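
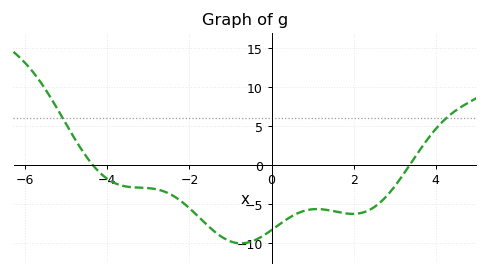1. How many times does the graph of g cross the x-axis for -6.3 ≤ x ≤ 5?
2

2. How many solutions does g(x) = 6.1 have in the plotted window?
2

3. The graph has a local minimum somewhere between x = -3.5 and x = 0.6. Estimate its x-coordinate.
-0.8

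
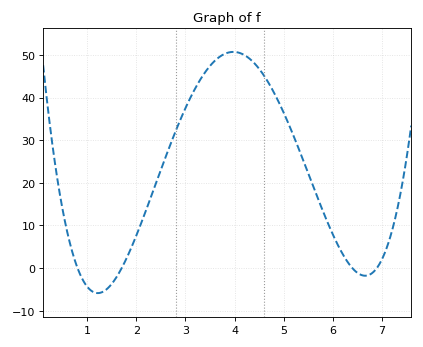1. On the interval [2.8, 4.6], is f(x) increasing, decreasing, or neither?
neither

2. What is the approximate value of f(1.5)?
-4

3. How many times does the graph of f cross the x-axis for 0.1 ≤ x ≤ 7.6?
4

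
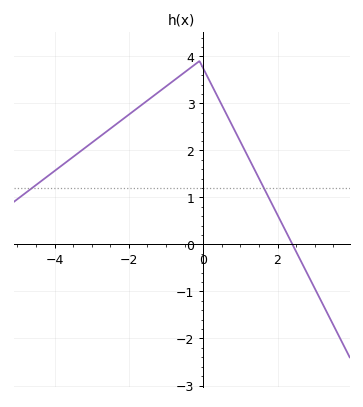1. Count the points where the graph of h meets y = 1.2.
2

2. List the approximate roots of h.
2.4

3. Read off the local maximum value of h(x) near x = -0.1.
3.9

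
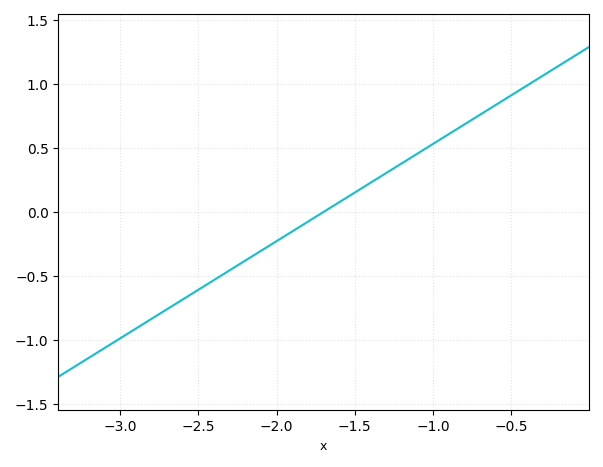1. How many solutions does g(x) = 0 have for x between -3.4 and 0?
1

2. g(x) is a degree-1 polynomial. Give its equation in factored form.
y = 0.76(x + 1.7)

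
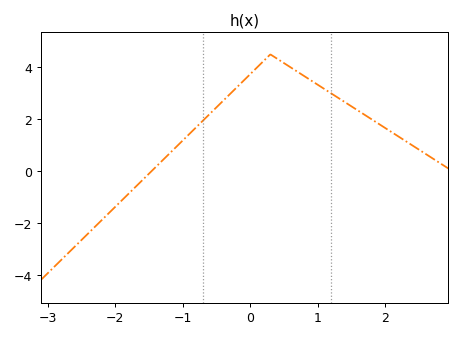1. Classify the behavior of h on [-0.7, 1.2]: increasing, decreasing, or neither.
neither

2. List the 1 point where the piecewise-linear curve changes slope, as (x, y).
(0.3, 4.5)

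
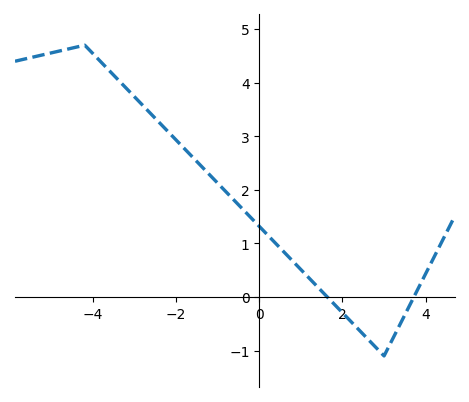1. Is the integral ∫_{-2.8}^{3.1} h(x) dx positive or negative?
positive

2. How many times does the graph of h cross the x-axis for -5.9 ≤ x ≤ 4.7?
2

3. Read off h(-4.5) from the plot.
4.6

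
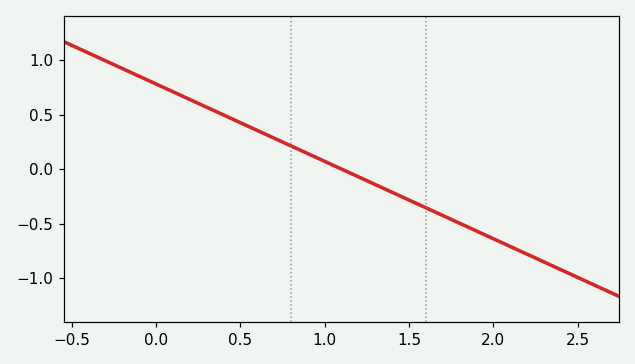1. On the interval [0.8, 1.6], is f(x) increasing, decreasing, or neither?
decreasing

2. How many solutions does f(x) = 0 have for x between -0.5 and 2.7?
1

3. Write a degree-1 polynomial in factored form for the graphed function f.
y = -0.71(x - 1.1)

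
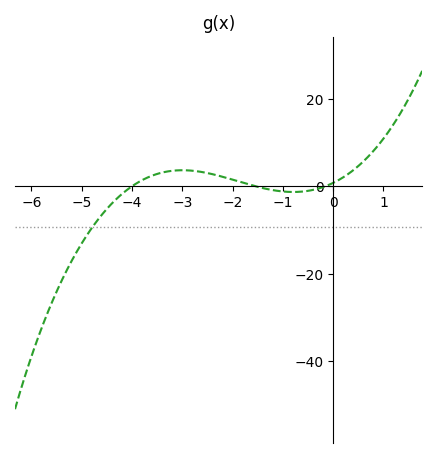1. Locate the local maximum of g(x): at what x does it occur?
-3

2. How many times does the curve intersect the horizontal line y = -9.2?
1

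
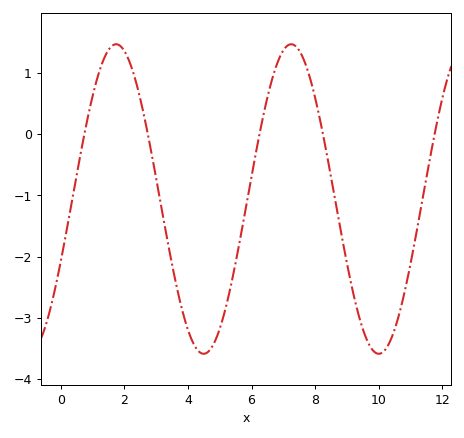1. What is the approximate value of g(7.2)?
1.47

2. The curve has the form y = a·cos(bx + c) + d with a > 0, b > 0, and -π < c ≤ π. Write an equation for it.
y = 2.53cos(1.14x - 1.98) - 1.06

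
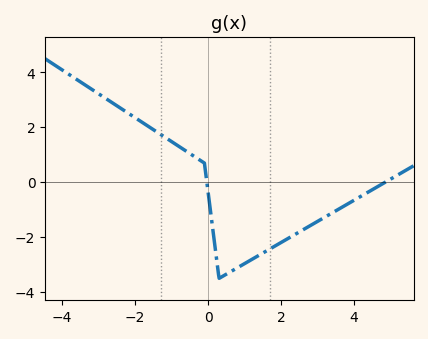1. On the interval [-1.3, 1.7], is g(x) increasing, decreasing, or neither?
neither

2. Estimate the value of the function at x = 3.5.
-1.04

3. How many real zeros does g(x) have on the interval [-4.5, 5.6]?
2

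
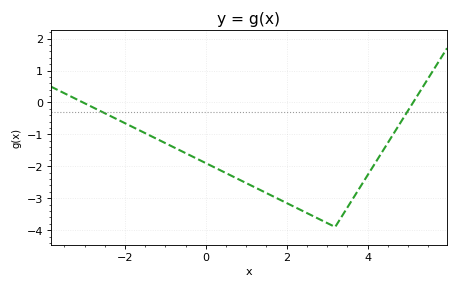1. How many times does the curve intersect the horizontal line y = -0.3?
2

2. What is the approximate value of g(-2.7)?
-0.212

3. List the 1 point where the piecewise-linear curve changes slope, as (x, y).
(3.2, -3.9)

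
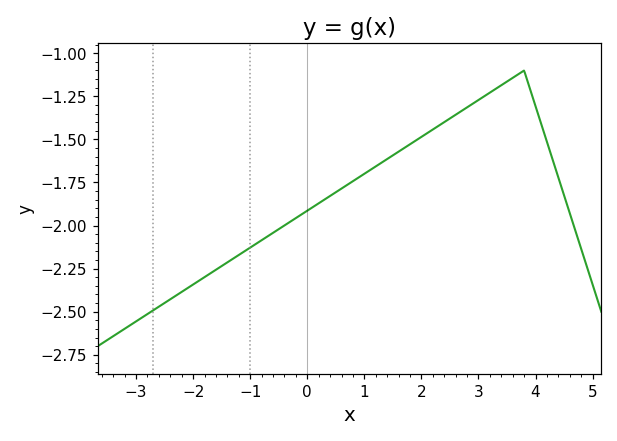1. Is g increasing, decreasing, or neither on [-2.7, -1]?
increasing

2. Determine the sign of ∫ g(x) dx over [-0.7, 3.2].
negative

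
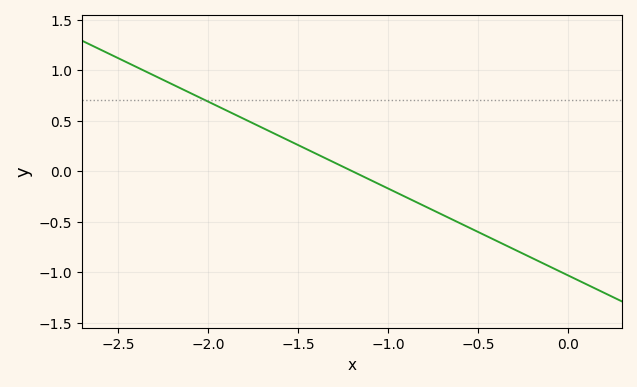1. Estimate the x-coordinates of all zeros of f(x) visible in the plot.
-1.2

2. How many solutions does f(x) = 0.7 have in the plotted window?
1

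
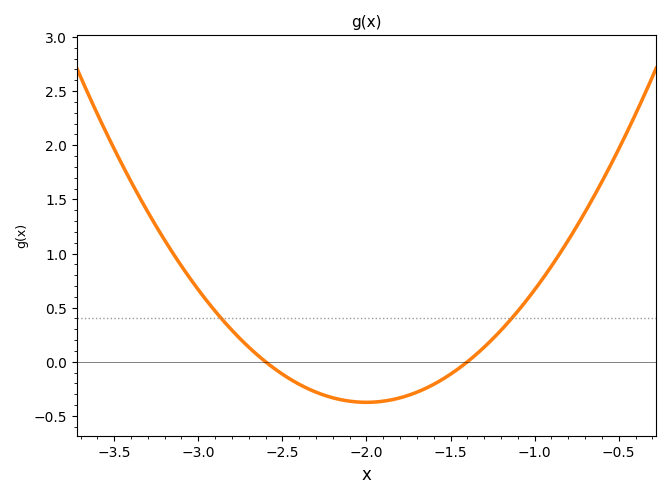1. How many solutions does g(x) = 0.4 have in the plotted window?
2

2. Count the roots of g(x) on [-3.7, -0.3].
2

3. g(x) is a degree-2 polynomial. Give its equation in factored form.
y = 1.04(x + 2.6)(x + 1.4)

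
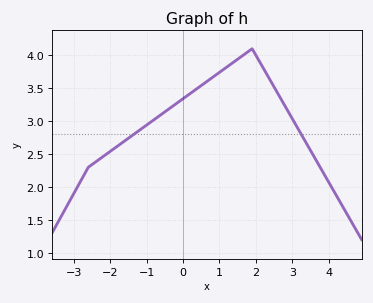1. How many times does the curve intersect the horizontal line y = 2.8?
2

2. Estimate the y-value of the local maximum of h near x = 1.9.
4.1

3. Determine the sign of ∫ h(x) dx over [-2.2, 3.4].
positive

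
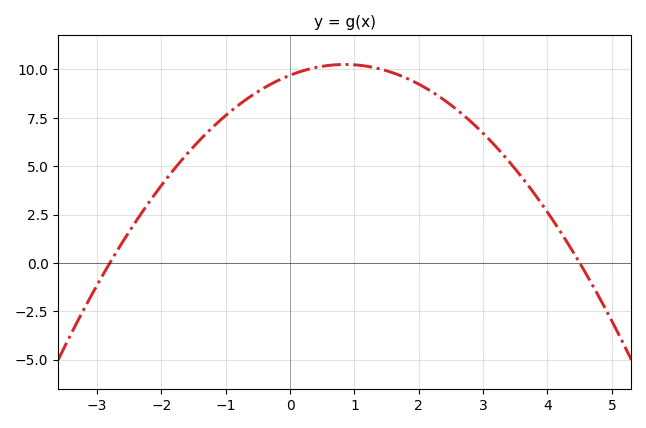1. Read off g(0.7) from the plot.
10.2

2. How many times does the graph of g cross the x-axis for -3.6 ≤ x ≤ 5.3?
2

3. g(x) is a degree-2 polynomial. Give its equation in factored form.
y = -0.77(x + 2.8)(x - 4.5)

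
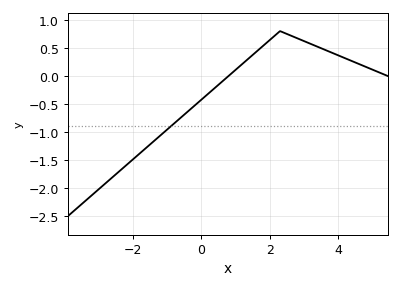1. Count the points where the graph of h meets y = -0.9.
1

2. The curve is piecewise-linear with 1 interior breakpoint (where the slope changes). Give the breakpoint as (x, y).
(2.3, 0.8)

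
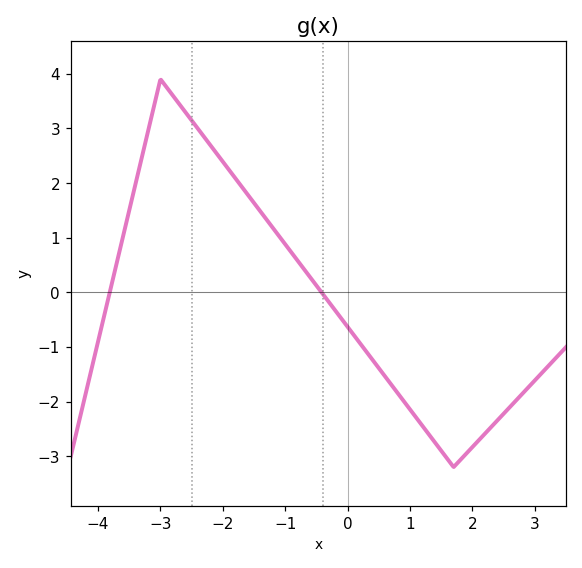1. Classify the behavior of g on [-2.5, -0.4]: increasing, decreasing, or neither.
decreasing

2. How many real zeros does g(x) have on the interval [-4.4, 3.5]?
2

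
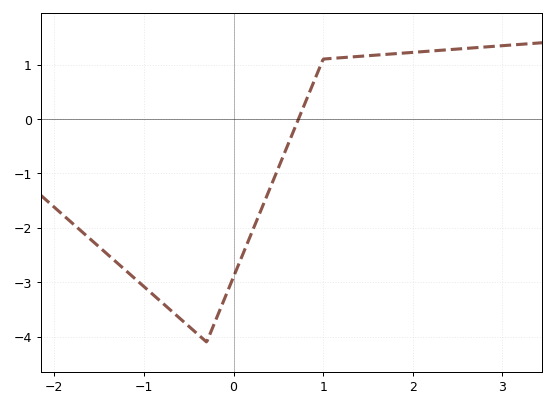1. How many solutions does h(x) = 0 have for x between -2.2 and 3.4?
1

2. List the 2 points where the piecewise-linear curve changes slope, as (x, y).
(-0.3, -4.1); (1, 1.1)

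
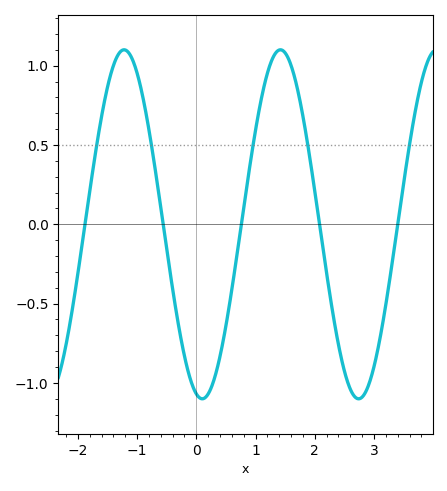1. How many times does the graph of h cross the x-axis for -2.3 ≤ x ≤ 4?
5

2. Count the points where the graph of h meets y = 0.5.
5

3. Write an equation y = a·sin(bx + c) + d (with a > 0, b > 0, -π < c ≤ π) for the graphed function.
y = 1.1sin(2.4x - 1.8) + 0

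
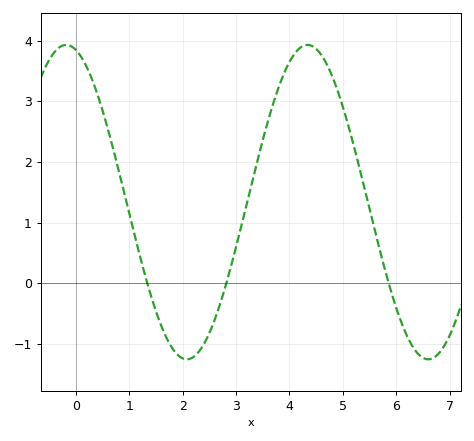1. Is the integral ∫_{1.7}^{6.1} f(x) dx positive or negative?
positive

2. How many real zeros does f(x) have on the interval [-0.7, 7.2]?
3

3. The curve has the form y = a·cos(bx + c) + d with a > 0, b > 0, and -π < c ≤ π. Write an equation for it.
y = 2.59cos(1.4x + 0.25) + 1.34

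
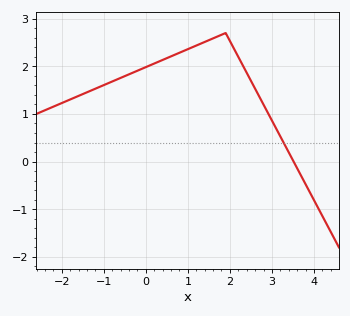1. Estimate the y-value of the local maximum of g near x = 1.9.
2.7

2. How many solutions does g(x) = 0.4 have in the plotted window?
1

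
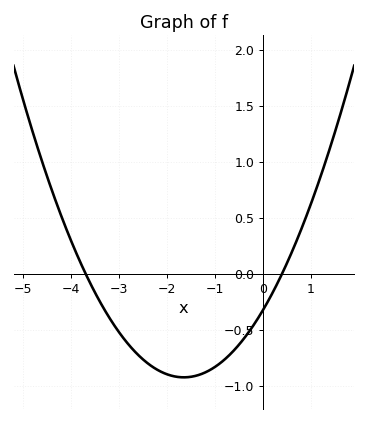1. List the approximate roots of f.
-3.7, 0.4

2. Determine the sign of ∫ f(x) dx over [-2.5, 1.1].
negative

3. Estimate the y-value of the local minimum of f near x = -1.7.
-0.925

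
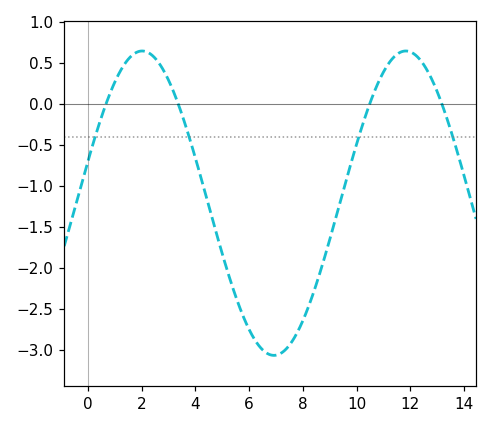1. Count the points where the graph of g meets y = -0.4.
4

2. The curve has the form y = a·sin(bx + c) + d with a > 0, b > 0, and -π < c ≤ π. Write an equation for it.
y = 1.86sin(0.64x + 0.282) - 1.21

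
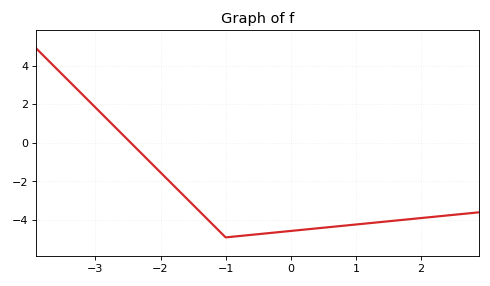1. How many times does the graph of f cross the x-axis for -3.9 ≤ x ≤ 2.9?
1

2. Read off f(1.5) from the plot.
-4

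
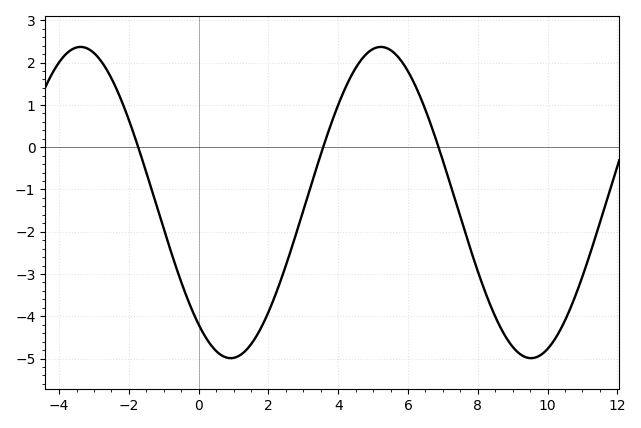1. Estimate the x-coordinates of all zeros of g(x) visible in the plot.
-1.8, 3.6, 6.8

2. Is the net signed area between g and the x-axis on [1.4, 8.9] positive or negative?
negative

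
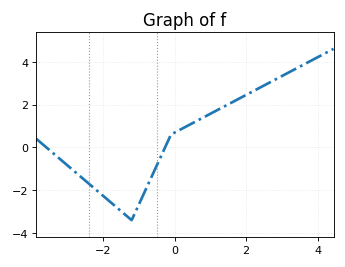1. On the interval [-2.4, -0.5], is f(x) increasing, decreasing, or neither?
neither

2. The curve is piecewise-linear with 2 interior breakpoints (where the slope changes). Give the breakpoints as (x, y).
(-1.2, -3.4); (-0.1, 0.6)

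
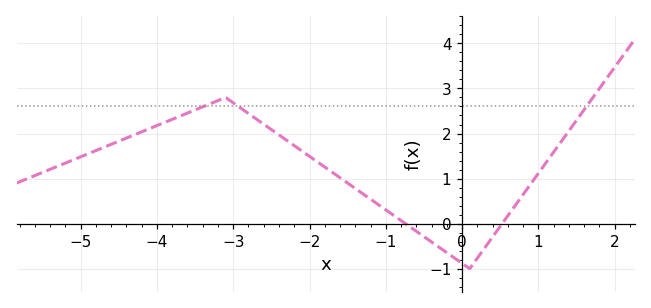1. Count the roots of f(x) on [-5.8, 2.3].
2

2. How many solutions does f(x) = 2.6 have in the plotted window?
3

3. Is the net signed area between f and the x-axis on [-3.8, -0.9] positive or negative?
positive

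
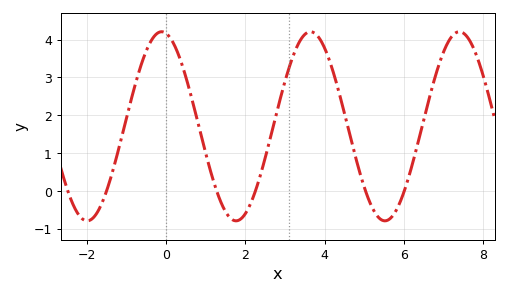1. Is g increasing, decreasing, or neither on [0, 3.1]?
neither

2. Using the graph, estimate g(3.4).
4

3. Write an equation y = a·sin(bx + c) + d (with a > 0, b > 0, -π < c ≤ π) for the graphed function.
y = 2.5sin(1.7x + 1.8) + 1.71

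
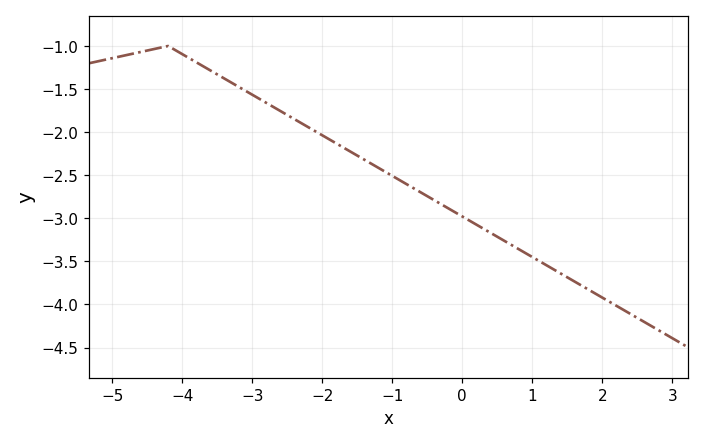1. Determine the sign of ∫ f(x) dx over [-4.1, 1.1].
negative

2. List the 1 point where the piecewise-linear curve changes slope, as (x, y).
(-4.2, -1)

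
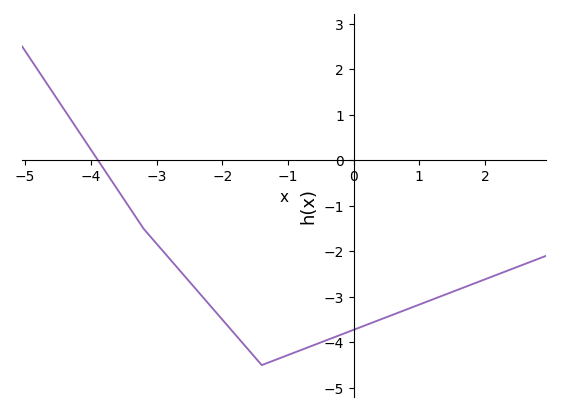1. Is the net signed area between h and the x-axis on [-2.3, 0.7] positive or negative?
negative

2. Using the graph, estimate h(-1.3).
-4.44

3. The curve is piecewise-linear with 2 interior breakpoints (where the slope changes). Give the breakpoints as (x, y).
(-3.2, -1.5); (-1.4, -4.5)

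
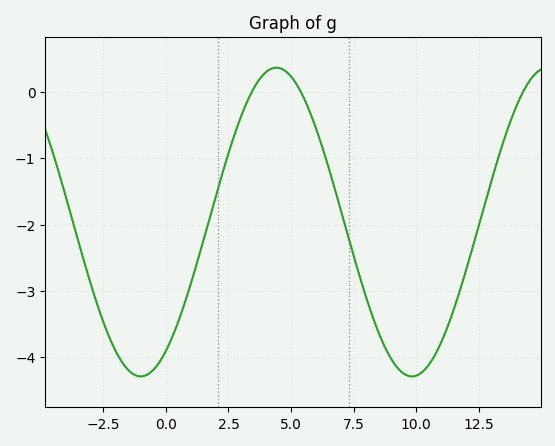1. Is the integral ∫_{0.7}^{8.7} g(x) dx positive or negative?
negative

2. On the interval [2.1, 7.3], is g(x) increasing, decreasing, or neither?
neither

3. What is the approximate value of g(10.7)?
-4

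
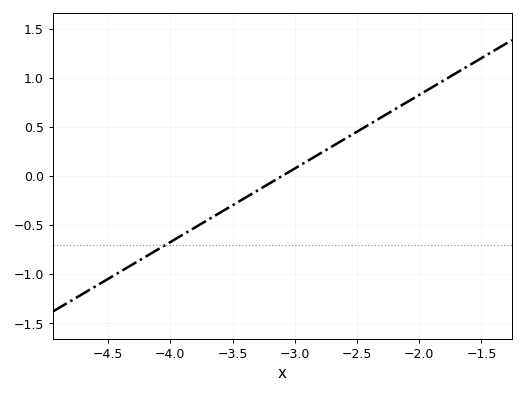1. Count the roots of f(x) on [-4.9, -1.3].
1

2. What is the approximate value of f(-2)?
0.825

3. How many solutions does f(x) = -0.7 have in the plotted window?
1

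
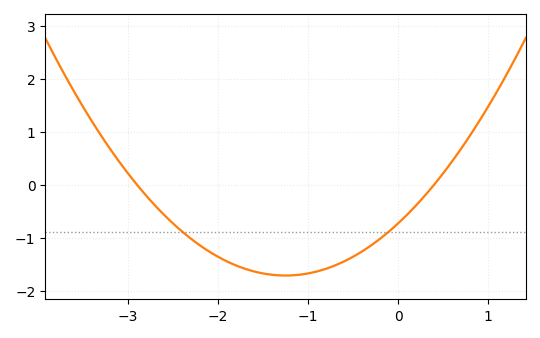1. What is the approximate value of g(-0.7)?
-1.5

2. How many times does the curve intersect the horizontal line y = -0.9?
2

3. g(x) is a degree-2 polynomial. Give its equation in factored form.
y = 0.63(x + 2.9)(x - 0.4)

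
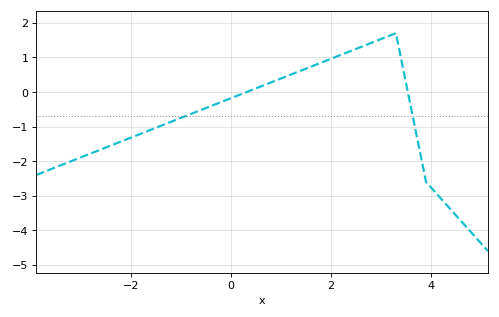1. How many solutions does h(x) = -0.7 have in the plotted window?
2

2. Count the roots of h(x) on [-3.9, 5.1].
2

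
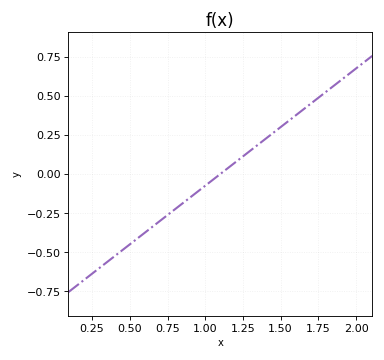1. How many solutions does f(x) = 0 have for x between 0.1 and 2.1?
1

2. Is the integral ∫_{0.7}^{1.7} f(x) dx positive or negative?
positive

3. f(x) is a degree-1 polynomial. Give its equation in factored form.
y = 0.75(x - 1.1)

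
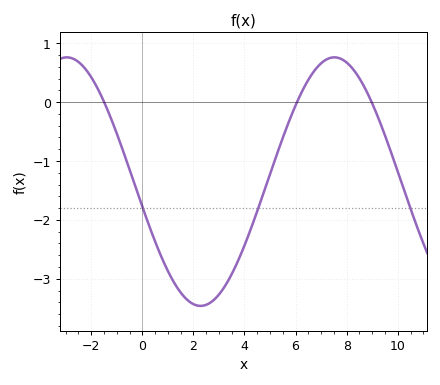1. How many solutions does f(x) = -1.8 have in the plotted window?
3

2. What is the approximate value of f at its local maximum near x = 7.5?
0.8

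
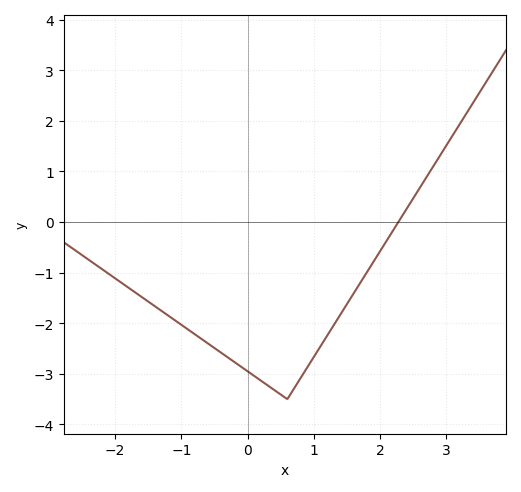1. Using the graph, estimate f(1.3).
-2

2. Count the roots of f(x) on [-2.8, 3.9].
1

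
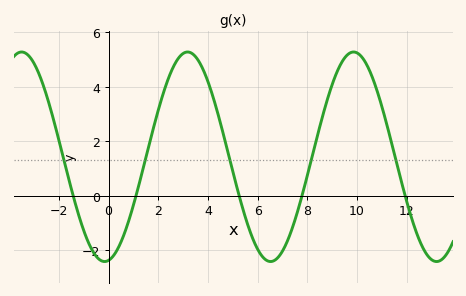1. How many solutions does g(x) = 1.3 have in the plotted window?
5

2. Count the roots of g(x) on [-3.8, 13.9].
5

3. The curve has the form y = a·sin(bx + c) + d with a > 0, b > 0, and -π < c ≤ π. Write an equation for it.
y = 3.85sin(0.94x - 1.42) + 1.43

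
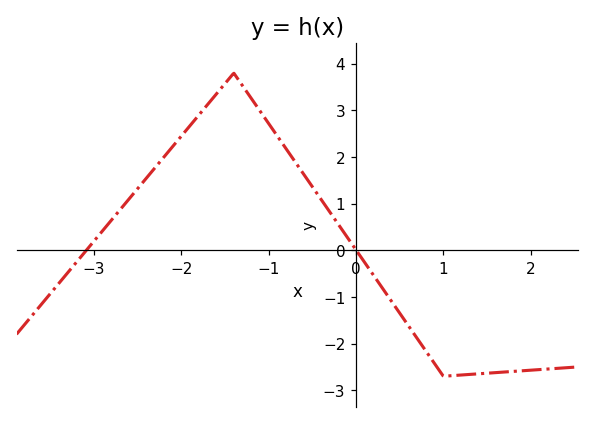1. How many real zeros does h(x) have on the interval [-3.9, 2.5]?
2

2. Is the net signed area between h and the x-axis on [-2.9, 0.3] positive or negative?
positive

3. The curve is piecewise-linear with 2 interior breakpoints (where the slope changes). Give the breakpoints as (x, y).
(-1.4, 3.8); (1, -2.7)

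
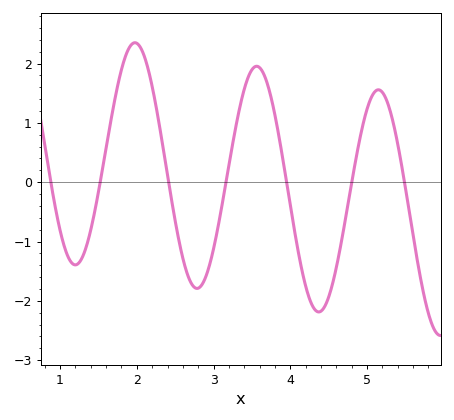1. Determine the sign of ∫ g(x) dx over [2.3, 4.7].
negative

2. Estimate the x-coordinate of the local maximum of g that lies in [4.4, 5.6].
5.15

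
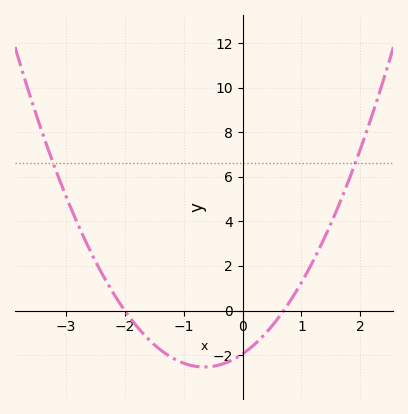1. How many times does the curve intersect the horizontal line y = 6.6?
2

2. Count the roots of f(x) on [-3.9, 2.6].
2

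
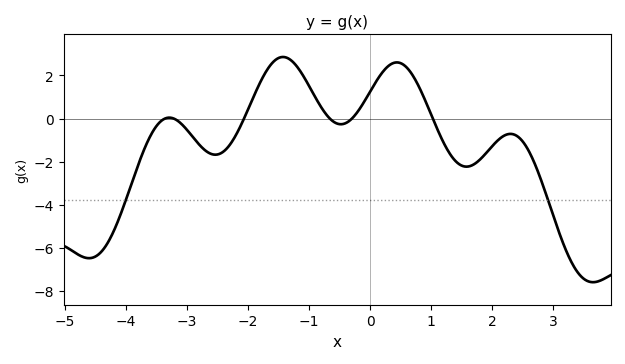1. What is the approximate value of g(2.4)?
-0.799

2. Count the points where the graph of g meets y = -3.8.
2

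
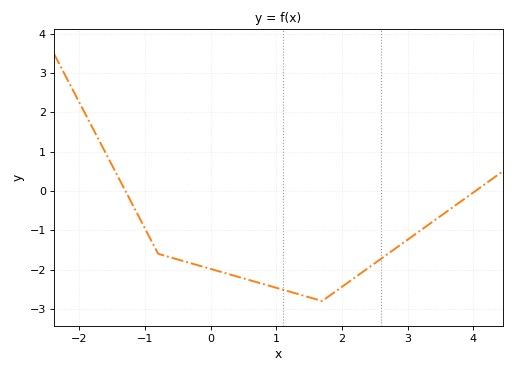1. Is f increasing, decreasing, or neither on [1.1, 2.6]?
neither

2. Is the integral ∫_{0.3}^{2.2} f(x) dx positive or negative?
negative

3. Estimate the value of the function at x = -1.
-0.959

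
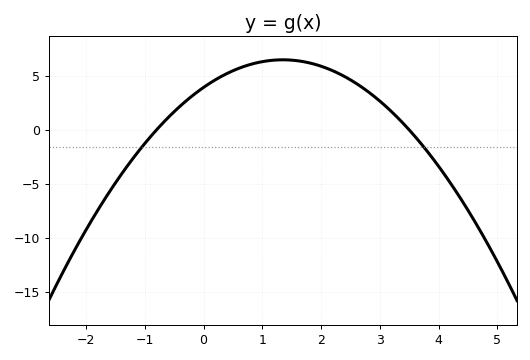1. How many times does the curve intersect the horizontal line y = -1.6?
2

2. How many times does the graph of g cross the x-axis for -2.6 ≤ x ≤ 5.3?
2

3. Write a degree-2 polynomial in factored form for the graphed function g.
y = -1.4(x + 0.8)(x - 3.5)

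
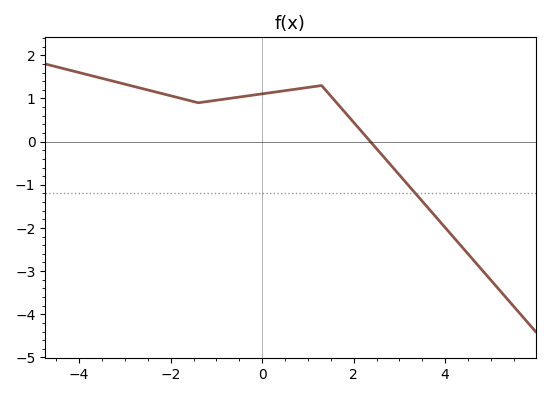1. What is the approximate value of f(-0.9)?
0.974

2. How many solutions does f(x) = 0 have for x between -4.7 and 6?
1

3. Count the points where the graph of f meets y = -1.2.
1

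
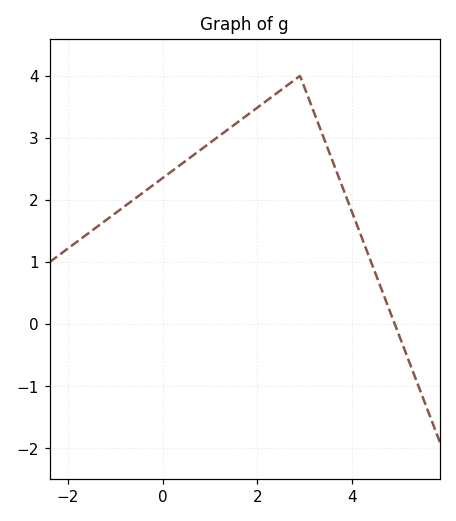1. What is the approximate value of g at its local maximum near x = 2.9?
4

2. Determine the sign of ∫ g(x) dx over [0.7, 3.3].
positive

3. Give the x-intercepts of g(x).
4.9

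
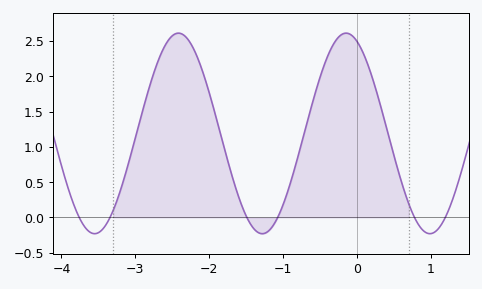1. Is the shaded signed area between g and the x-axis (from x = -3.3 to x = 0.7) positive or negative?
positive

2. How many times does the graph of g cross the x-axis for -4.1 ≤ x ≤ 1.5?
6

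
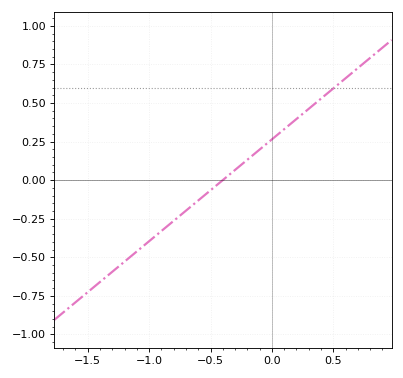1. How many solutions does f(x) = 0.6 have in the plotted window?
1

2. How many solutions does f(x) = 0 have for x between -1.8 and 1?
1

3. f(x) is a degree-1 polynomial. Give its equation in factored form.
y = 0.66(x + 0.4)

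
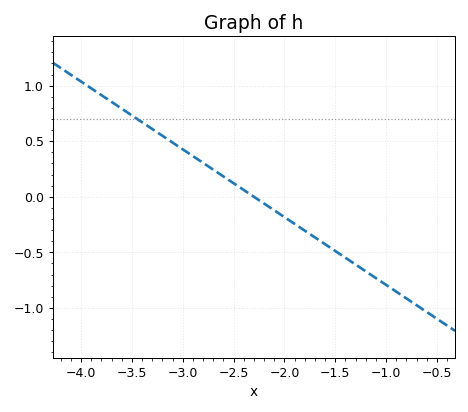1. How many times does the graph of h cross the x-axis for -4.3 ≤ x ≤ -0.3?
1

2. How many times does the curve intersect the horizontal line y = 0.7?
1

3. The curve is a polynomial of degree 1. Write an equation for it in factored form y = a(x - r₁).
y = -0.61(x + 2.3)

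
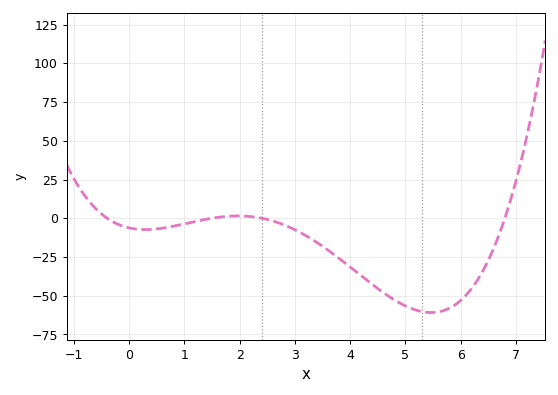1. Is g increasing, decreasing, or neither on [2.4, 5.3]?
decreasing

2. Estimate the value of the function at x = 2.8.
-5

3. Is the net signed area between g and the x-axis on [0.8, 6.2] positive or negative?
negative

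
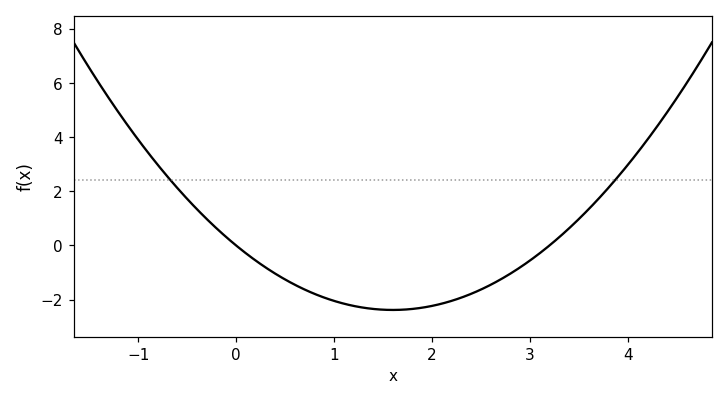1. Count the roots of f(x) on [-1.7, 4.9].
2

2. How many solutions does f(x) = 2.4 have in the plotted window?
2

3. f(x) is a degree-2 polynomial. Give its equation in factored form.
y = 0.93(x - 0)(x - 3.2)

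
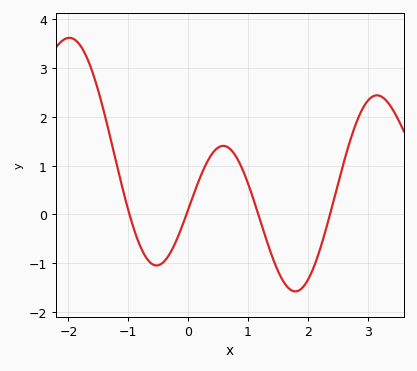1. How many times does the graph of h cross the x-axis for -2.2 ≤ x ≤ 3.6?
4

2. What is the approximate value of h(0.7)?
1.3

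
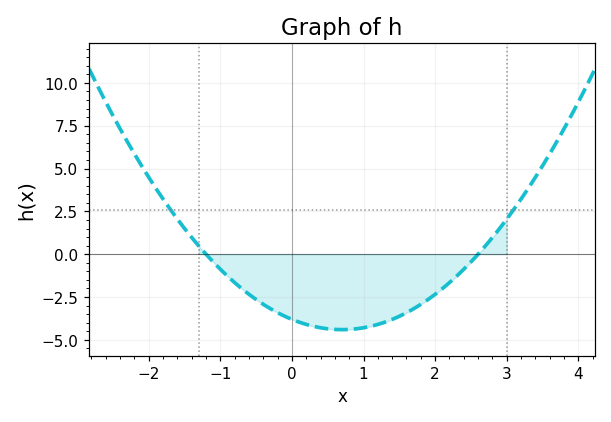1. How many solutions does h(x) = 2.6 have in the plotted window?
2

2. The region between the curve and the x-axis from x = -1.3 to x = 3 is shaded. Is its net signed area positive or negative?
negative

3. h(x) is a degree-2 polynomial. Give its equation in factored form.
y = 1.22(x + 1.2)(x - 2.6)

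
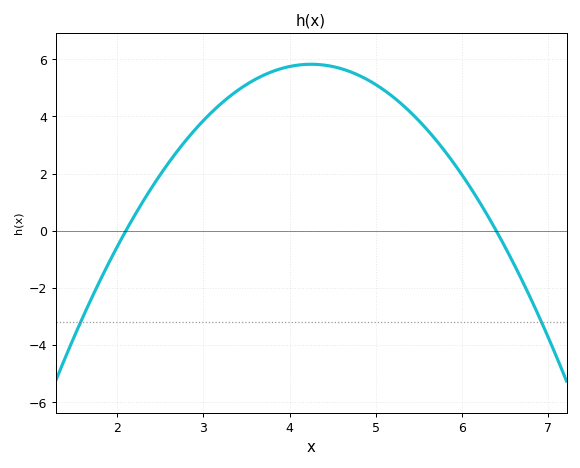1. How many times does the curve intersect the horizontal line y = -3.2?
2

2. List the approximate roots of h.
2.1, 6.4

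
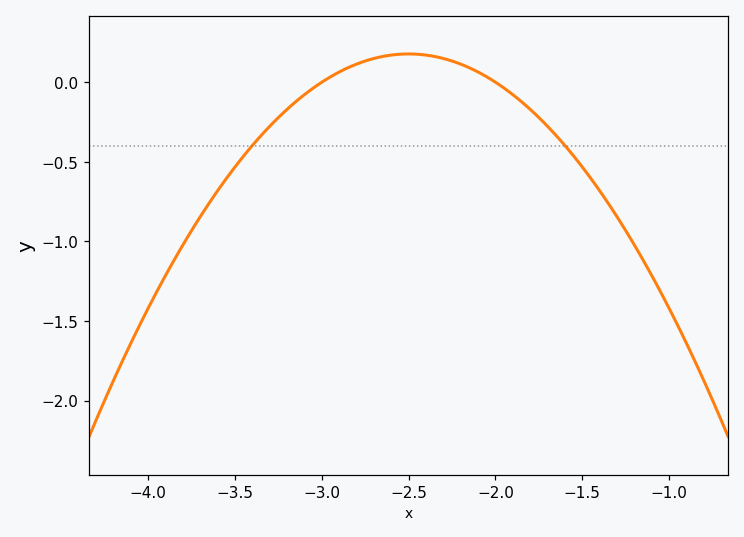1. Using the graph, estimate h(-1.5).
-0.55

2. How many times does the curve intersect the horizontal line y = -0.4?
2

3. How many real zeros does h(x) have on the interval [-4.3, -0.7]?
2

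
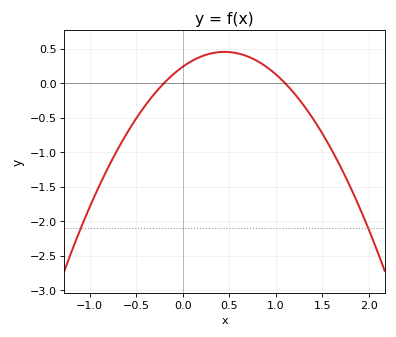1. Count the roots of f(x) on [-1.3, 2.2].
2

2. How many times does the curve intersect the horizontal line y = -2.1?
2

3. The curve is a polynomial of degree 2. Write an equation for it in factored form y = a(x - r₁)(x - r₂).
y = -1.07(x + 0.2)(x - 1.1)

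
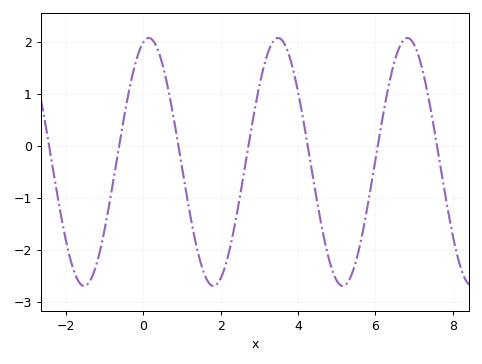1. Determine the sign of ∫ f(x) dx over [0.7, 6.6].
negative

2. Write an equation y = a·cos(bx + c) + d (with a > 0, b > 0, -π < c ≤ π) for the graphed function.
y = 2.38cos(1.9x - 0.27) - 0.31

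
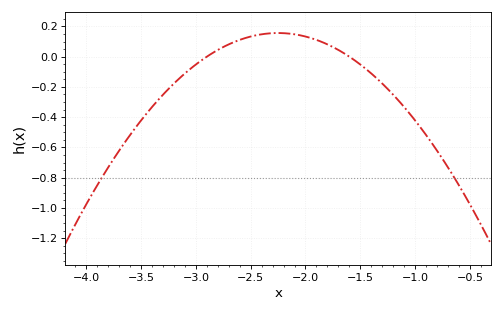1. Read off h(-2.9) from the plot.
0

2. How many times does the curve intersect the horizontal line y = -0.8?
2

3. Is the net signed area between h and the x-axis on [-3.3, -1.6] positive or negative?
positive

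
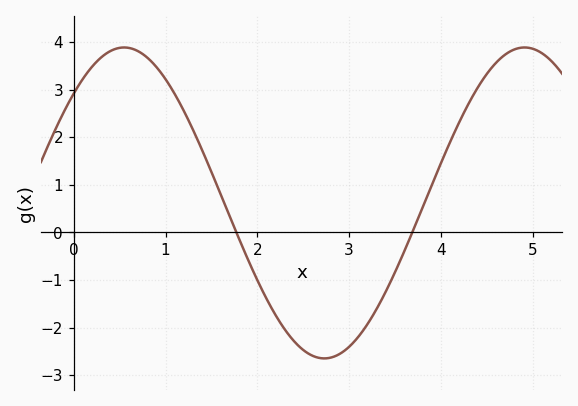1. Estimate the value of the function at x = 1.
3.2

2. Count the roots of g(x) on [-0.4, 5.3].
2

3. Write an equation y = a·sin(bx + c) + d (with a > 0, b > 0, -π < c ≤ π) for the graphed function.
y = 3.27sin(1.4x + 0.78) + 0.62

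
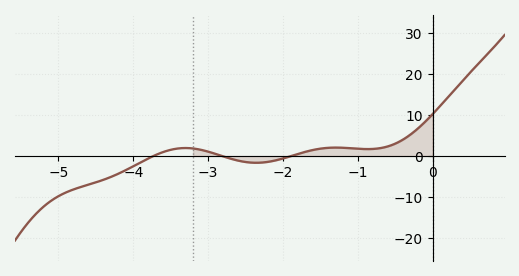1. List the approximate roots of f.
-3.7, -2.8, -1.9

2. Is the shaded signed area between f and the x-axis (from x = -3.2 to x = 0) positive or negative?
positive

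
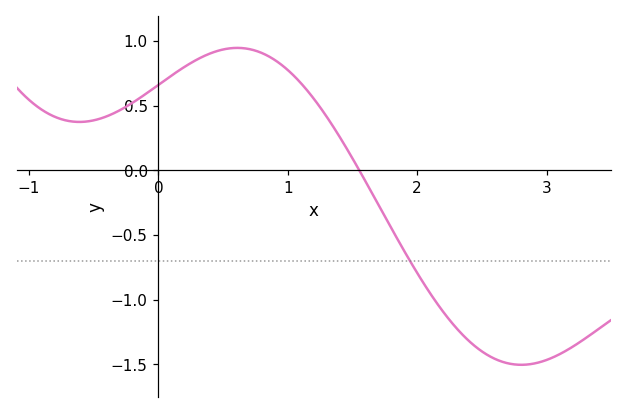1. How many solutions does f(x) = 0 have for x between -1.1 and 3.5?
1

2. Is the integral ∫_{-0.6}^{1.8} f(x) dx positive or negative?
positive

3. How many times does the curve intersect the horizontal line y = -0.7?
1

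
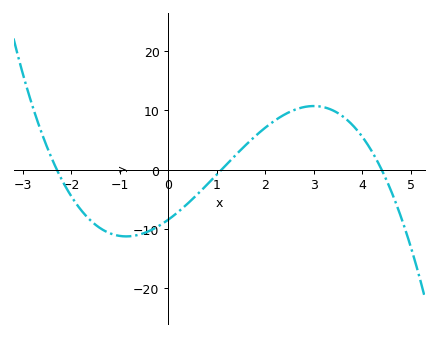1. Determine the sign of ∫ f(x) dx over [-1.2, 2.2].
negative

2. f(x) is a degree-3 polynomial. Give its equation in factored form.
y = -0.76(x + 2.3)(x - 1.1)(x - 4.4)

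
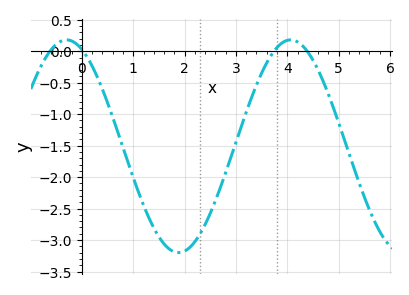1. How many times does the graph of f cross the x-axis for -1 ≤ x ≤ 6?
4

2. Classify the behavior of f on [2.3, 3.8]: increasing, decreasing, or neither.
increasing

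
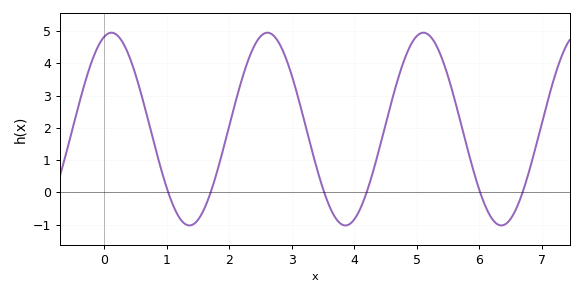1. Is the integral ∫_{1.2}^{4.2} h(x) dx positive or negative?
positive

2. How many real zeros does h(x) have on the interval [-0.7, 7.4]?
6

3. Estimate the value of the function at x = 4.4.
1.3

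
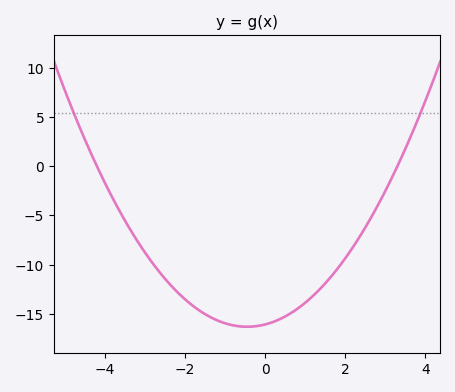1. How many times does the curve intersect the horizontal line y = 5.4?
2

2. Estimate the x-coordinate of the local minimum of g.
-0.4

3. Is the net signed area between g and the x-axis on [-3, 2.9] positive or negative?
negative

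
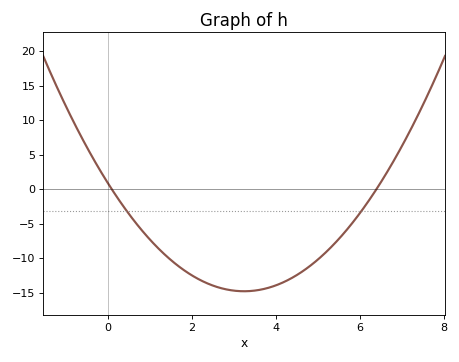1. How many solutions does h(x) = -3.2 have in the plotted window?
2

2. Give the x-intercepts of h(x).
0.2, 6.4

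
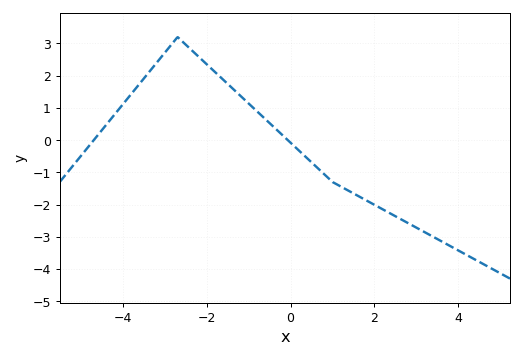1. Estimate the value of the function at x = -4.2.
0.8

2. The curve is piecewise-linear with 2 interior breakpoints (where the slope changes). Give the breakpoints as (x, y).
(-2.7, 3.2); (1, -1.3)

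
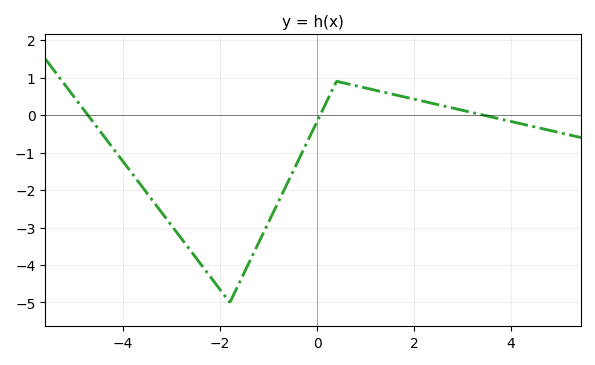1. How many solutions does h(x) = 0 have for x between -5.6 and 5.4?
3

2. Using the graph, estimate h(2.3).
0.3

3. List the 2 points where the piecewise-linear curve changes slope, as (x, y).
(-1.8, -5); (0.4, 0.9)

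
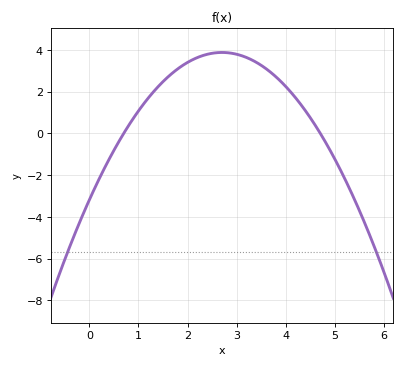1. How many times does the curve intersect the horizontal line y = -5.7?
2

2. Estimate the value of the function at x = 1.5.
2.4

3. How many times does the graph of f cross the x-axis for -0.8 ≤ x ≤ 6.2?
2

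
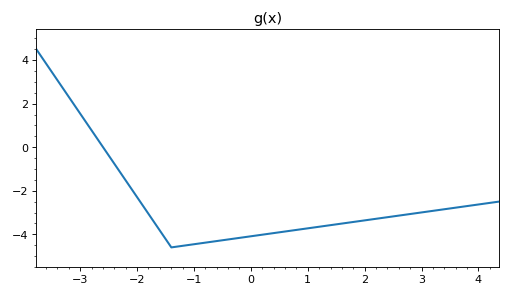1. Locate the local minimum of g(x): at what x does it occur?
-1.4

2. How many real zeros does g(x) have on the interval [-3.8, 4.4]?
1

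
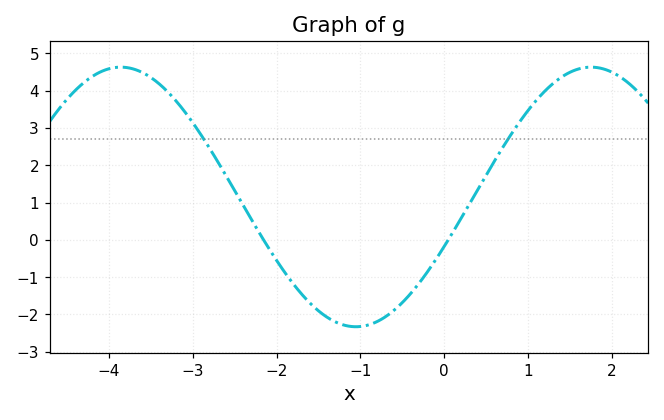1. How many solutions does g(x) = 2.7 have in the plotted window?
2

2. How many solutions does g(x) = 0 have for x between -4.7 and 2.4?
2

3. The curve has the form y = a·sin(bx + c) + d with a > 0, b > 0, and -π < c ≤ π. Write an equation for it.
y = 3.48sin(1.12x - 0.39) + 1.15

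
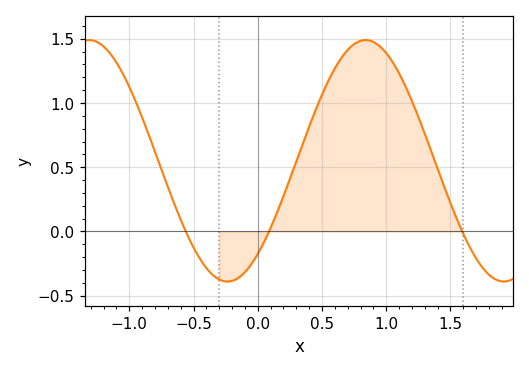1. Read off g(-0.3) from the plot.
-0.374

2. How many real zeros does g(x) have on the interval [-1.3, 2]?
3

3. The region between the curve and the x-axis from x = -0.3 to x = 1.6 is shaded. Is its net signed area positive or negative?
positive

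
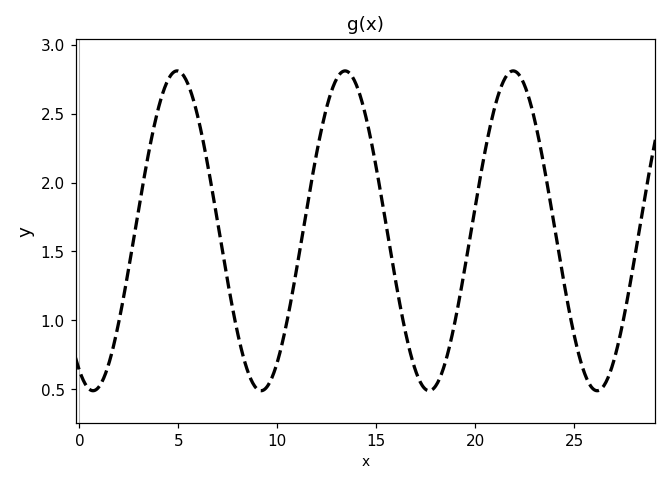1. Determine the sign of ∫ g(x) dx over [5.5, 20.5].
positive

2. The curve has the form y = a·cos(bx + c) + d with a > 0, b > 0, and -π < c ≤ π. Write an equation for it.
y = 1.16cos(0.74x + 2.6) + 1.65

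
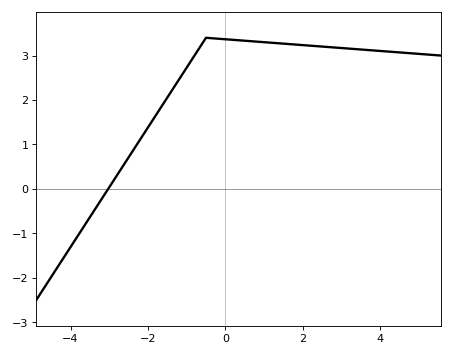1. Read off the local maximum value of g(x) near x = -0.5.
3.4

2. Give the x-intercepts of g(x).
-3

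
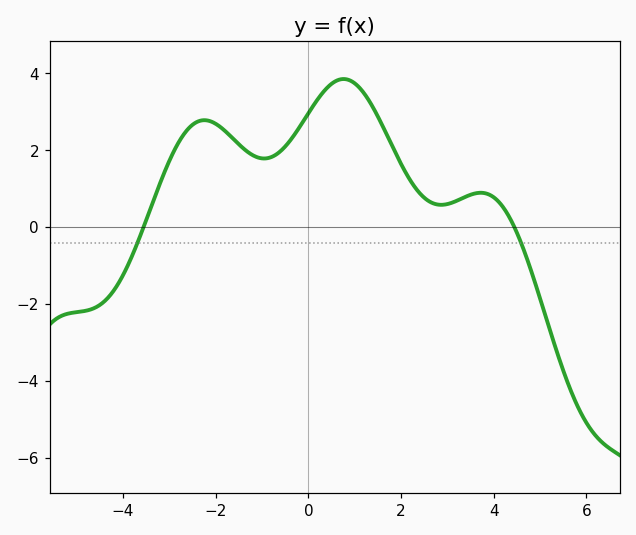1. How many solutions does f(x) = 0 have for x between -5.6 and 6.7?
2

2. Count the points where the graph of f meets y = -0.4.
2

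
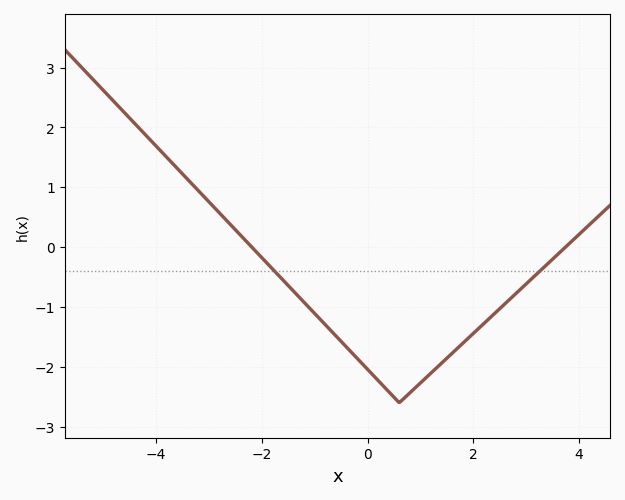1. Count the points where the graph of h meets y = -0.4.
2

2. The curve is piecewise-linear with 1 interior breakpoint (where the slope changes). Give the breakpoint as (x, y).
(0.6, -2.6)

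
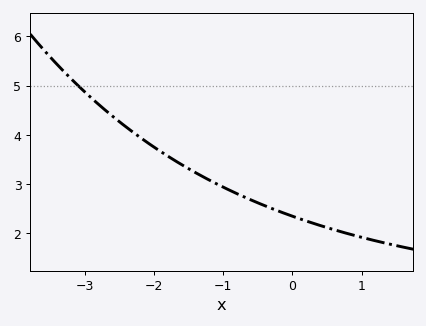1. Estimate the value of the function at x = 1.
1.91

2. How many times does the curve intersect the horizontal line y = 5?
1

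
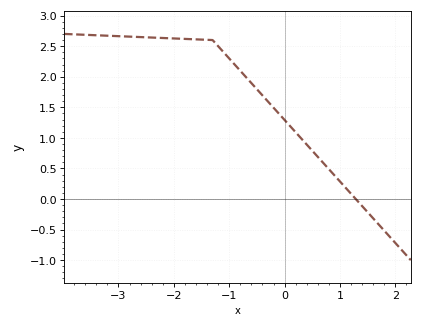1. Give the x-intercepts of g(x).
1.3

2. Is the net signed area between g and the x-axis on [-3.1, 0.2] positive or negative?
positive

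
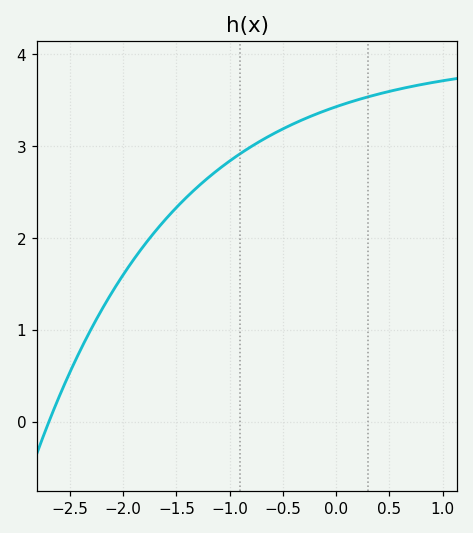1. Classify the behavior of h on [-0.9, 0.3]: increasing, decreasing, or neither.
increasing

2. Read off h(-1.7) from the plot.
2.07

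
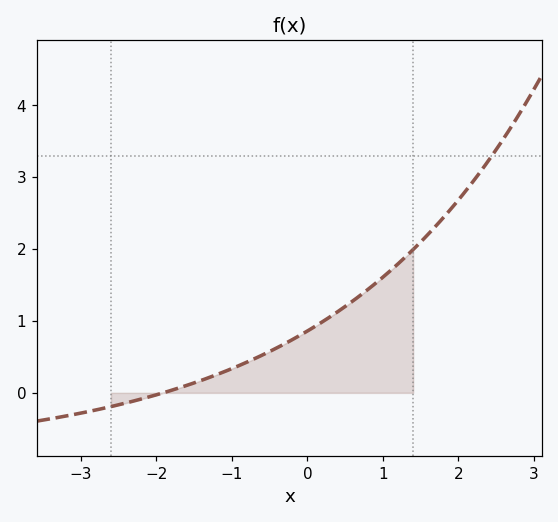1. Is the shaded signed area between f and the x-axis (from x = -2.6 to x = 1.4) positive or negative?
positive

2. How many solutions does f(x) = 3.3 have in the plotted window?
1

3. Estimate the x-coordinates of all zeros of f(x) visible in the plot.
-1.91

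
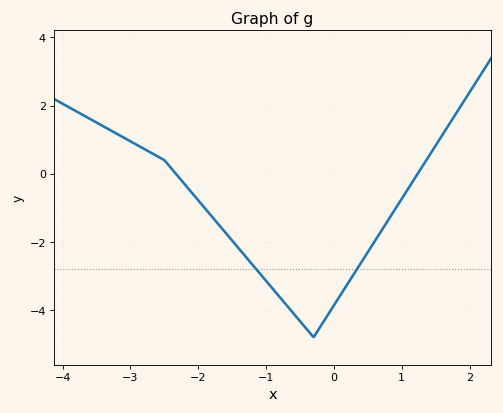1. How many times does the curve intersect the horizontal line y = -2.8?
2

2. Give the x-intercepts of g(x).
-2.33, 1.23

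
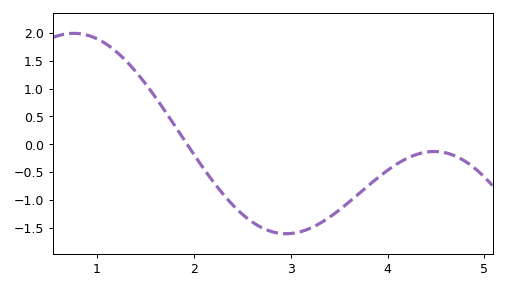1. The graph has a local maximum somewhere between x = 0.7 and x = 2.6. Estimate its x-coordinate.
0.764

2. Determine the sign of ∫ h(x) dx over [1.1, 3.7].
negative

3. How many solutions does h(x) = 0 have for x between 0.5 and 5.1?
1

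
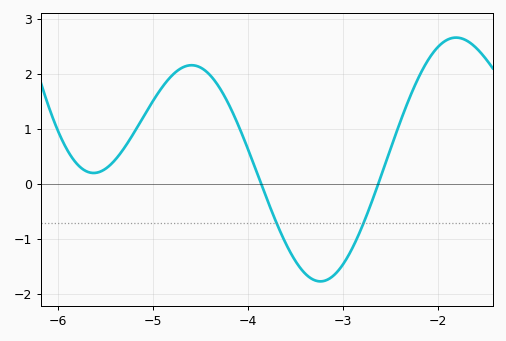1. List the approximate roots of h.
-3.86, -2.63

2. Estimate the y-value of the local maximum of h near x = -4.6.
2.16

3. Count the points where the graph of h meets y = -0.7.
2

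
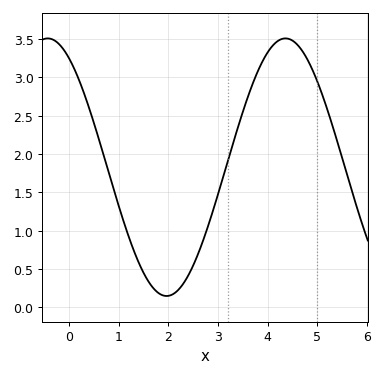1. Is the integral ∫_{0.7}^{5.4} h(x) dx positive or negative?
positive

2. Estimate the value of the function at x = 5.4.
2.18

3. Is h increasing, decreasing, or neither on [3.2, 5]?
neither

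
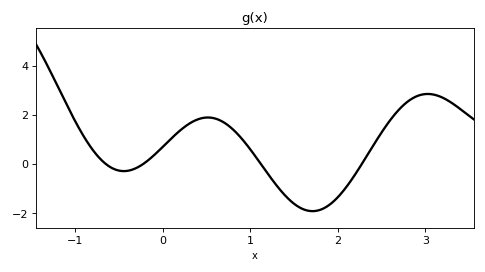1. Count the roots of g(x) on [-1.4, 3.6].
4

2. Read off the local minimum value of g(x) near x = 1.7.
-1.92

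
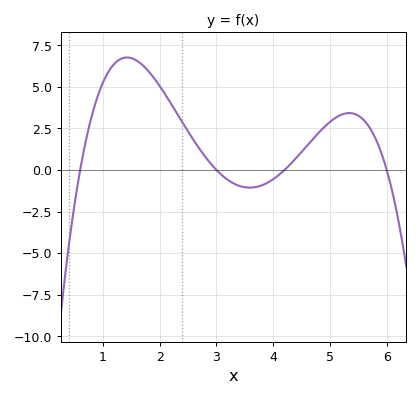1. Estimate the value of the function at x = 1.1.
5.92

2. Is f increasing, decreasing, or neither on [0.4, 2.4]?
neither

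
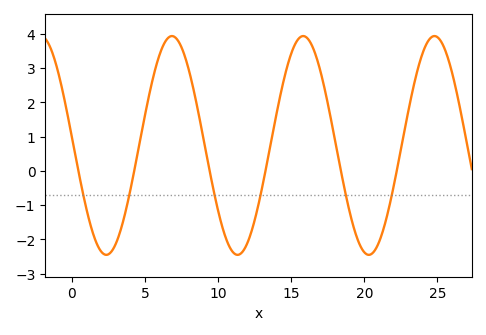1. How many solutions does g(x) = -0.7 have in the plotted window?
6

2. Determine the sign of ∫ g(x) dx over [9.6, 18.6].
positive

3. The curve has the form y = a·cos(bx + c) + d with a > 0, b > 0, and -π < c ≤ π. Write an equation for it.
y = 3.19cos(0.7x + 1.49) + 0.74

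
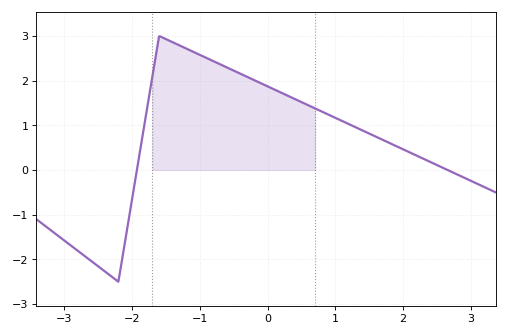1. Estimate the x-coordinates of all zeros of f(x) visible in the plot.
-1.9, 2.7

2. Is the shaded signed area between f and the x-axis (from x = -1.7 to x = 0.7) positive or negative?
positive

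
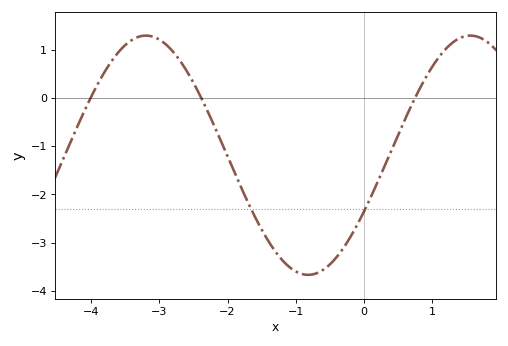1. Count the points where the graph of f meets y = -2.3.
2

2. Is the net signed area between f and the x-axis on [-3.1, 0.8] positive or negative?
negative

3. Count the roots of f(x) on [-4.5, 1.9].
3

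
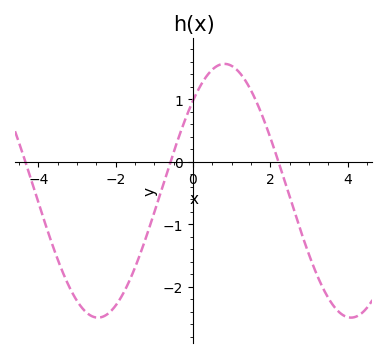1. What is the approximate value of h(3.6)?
-2.3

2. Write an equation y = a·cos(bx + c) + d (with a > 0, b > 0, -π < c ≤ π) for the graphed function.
y = 2.03cos(0.96x - 0.78) - 0.46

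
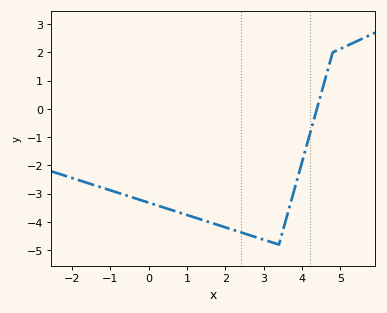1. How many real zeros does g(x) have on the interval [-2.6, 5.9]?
1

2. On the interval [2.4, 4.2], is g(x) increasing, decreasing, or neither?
neither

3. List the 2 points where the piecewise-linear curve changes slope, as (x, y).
(3.4, -4.8); (4.8, 2)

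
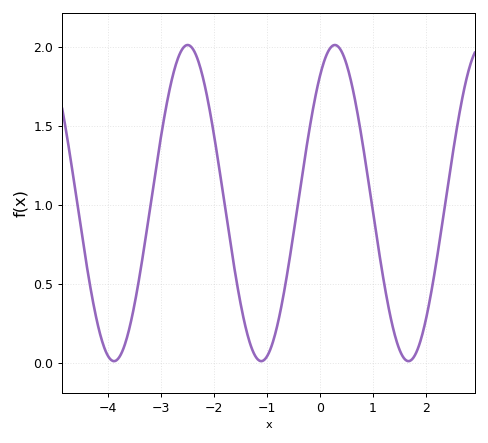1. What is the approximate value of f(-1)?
0.037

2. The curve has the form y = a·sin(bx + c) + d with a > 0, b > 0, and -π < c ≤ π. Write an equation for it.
y = 1sin(2.26x + 0.922) + 1.01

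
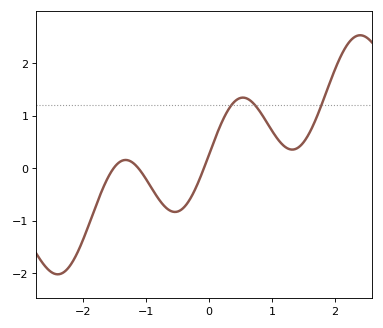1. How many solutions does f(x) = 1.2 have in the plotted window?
3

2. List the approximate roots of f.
-1.5, -1.1, -0.1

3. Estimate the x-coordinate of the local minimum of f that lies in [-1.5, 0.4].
-0.5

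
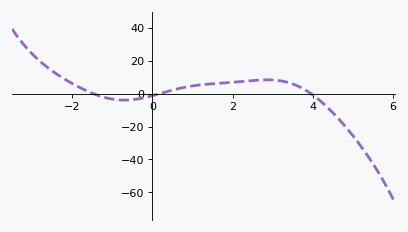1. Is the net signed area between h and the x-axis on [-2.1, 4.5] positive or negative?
positive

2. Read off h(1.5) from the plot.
6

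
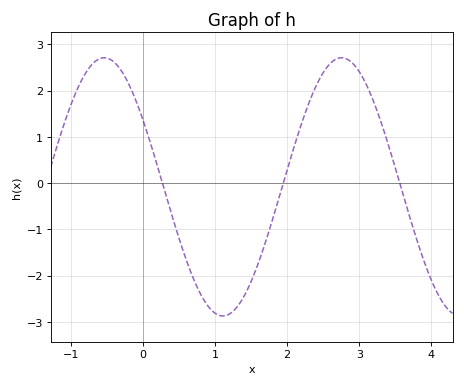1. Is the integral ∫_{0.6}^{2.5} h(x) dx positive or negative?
negative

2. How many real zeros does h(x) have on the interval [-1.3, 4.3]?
3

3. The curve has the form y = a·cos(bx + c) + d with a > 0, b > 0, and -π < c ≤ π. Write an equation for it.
y = 2.79cos(1.9x + 1) - 0.08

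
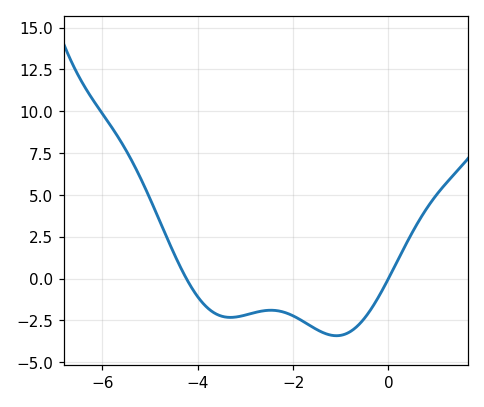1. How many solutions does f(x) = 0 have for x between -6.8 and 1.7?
2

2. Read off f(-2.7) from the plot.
-1.97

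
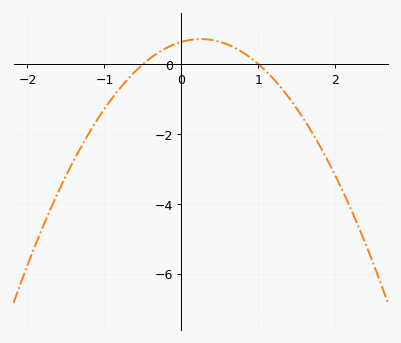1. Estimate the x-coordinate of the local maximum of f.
0.2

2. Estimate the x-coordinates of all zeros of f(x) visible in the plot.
-0.5, 1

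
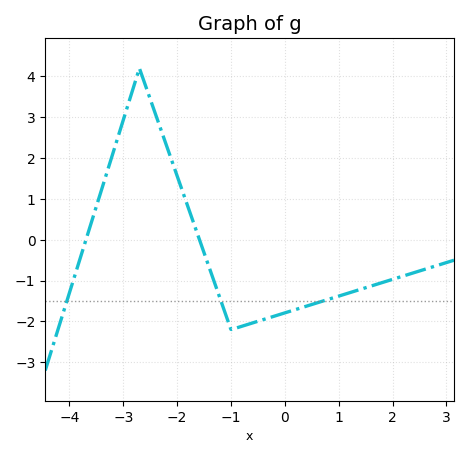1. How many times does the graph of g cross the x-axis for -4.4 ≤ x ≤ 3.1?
2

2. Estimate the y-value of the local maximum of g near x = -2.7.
4.2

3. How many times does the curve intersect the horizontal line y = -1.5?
3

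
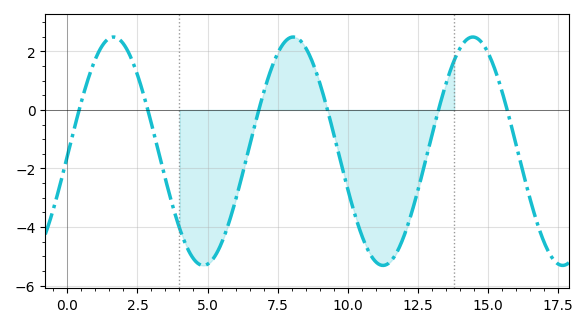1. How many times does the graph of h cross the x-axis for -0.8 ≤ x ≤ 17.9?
6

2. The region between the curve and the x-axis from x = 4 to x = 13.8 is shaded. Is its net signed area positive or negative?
negative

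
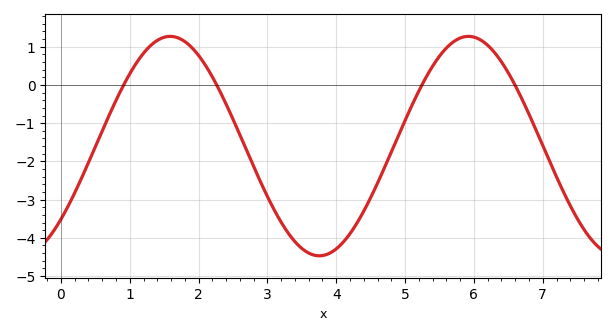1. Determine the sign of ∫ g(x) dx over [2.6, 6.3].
negative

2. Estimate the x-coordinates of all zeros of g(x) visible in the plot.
0.912, 2.26, 5.25, 6.6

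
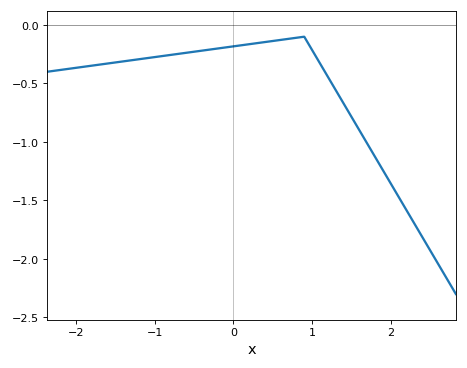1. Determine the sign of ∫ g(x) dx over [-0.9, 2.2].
negative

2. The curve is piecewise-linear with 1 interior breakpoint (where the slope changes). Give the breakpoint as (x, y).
(0.9, -0.1)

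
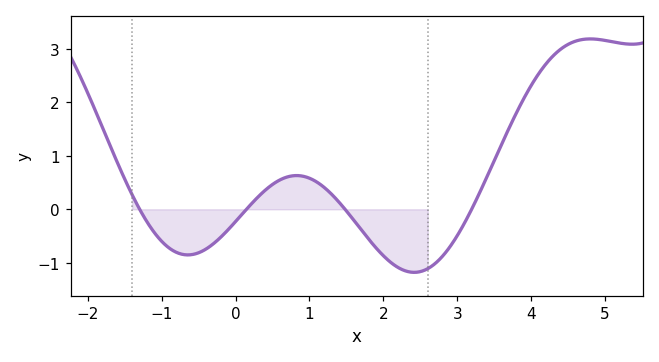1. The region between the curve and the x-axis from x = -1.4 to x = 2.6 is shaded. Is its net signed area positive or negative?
negative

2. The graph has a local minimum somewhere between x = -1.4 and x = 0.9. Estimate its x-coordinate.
-0.6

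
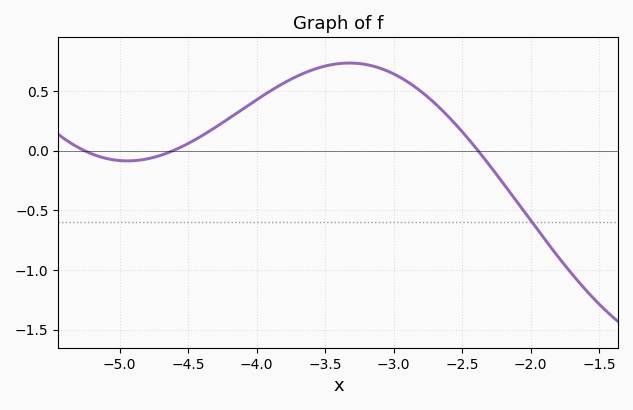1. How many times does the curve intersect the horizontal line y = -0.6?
1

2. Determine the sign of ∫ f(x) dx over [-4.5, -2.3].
positive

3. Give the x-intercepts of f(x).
-5.26, -4.61, -2.38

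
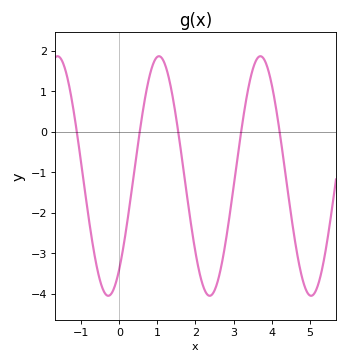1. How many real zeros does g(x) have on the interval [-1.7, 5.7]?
5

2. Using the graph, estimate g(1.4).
0.879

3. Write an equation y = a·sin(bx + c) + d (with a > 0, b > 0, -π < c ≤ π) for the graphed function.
y = 2.96sin(2.36x - 0.89) - 1.09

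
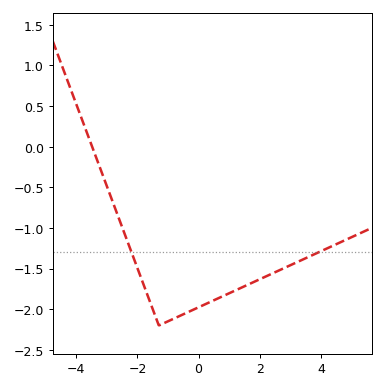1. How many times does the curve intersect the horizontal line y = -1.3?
2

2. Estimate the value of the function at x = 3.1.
-1.45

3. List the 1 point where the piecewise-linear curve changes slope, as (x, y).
(-1.3, -2.2)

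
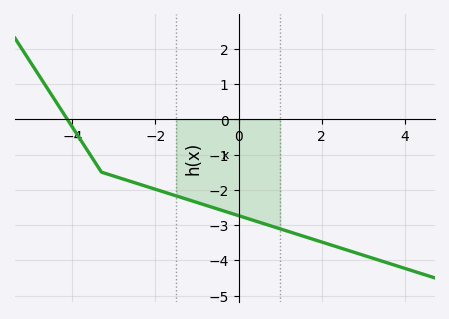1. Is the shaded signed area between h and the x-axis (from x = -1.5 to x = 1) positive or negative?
negative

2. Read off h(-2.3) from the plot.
-1.9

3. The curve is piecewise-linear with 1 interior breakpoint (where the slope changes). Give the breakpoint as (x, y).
(-3.3, -1.5)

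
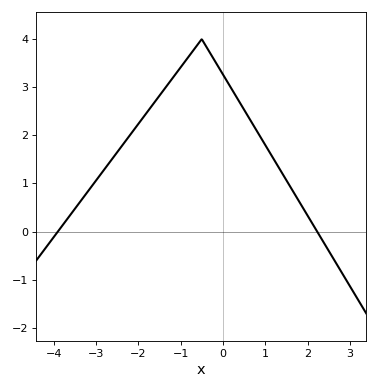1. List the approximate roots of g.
-3.8, 2.2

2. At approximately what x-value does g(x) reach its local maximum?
-0.6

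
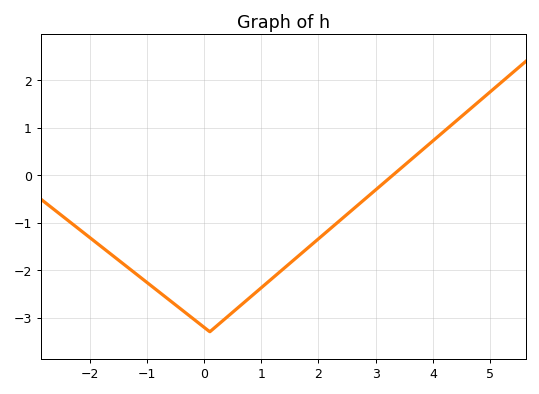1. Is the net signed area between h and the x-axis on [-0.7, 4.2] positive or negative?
negative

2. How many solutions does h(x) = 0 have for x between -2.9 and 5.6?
1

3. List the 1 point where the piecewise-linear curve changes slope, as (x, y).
(0.1, -3.3)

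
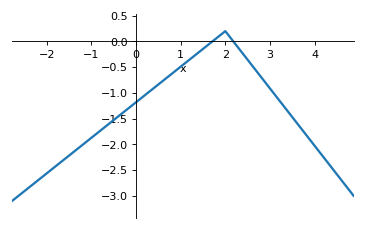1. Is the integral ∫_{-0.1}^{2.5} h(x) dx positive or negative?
negative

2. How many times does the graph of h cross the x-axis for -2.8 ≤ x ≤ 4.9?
2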